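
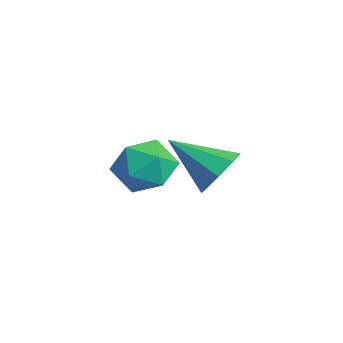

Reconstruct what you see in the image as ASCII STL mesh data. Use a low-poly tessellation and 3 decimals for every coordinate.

solid 
facet normal 0.601 0.591 -0.538
outer loop
vertex 3.803 0.023 0.736
vertex 3.404 -0.065 0.193
vertex 3.425 0.38 0.706
endloop
endfacet
facet normal 0.066 0.153 0.986
outer loop
vertex 3.803 0.023 0.736
vertex 3.425 0.38 0.706
vertex 2.536 -0.915 0.967
endloop
endfacet
facet normal 0.603 0.591 -0.537
outer loop
vertex 3.425 0.38 0.706
vertex 3.404 -0.065 0.193
vertex 3.035 0.477 0.375
endloop
endfacet
facet normal -0.493 0.484 0.723
outer loop
vertex 3.425 0.38 0.706
vertex 3.035 0.477 0.375
vertex 2.536 -0.915 0.967
endloop
endfacet
facet normal 0.602 0.590 -0.538
outer loop
vertex 3.035 0.477 0.375
vertex 3.404 -0.065 0.193
vertex 2.861 0.255 -0.063
endloop
endfacet
facet normal -0.905 0.393 0.161
outer loop
vertex 3.035 0.477 0.375
vertex 2.861 0.255 -0.063
vertex 2.536 -0.915 0.967
endloop
endfacet
facet normal 0.602 0.590 -0.539
outer loop
vertex 2.861 0.255 -0.063
vertex 3.404 -0.065 0.193
vertex 3.004 -0.154 -0.351
endloop
endfacet
facet normal -0.928 -0.066 -0.367
outer loop
vertex 2.861 0.255 -0.063
vertex 3.004 -0.154 -0.351
vertex 2.536 -0.915 0.967
endloop
endfacet
facet normal 0.601 0.590 -0.539
outer loop
vertex 3.004 -0.154 -0.351
vertex 3.404 -0.065 0.193
vertex 3.382 -0.511 -0.32
endloop
endfacet
facet normal -0.546 -0.627 -0.556
outer loop
vertex 3.004 -0.154 -0.351
vertex 3.382 -0.511 -0.32
vertex 2.536 -0.915 0.967
endloop
endfacet
facet normal 0.601 0.590 -0.539
outer loop
vertex 3.382 -0.511 -0.32
vertex 3.404 -0.065 0.193
vertex 3.772 -0.607 0.01
endloop
endfacet
facet normal 0.012 -0.956 -0.292
outer loop
vertex 3.382 -0.511 -0.32
vertex 3.772 -0.607 0.01
vertex 2.536 -0.915 0.967
endloop
endfacet
facet normal 0.602 0.590 -0.537
outer loop
vertex 3.772 -0.607 0.01
vertex 3.404 -0.065 0.193
vertex 3.946 -0.386 0.448
endloop
endfacet
facet normal 0.423 -0.865 0.268
outer loop
vertex 3.772 -0.607 0.01
vertex 3.946 -0.386 0.448
vertex 2.536 -0.915 0.967
endloop
endfacet
facet normal 0.602 0.590 -0.538
outer loop
vertex 3.946 -0.386 0.448
vertex 3.404 -0.065 0.193
vertex 3.803 0.023 0.736
endloop
endfacet
facet normal 0.446 -0.406 0.798
outer loop
vertex 3.946 -0.386 0.448
vertex 3.803 0.023 0.736
vertex 2.536 -0.915 0.967
endloop
endfacet
facet normal -0.569 -0.686 0.453
outer loop
vertex 0.29 -0.95 -0.369
vertex 0.74 -1.554 -0.718
vertex 0.96 -1.248 0.021
endloop
endfacet
facet normal -0.531 -0.090 0.843
outer loop
vertex 0.29 -0.95 -0.369
vertex 0.96 -1.248 0.021
vertex 0.812 -0.43 0.015
endloop
endfacet
facet normal -0.775 0.450 0.445
outer loop
vertex 0.29 -0.95 -0.369
vertex 0.812 -0.43 0.015
vertex 0.5 -0.232 -0.729
endloop
endfacet
facet normal -0.964 0.186 -0.190
outer loop
vertex 0.29 -0.95 -0.369
vertex 0.5 -0.232 -0.729
vertex 0.455 -0.927 -1.182
endloop
endfacet
facet normal -0.836 -0.517 -0.184
outer loop
vertex 0.29 -0.95 -0.369
vertex 0.455 -0.927 -1.182
vertex 0.74 -1.554 -0.718
endloop
endfacet
facet normal 0.157 0.036 0.987
outer loop
vertex 0.812 -0.43 0.015
vertex 0.96 -1.248 0.021
vertex 1.585 -0.713 -0.098
endloop
endfacet
facet normal 0.095 -0.929 0.357
outer loop
vertex 0.96 -1.248 0.021
vertex 0.74 -1.554 -0.718
vertex 1.54 -1.408 -0.551
endloop
endfacet
facet normal -0.338 -0.654 -0.676
outer loop
vertex 0.74 -1.554 -0.718
vertex 0.455 -0.927 -1.182
vertex 1.228 -1.21 -1.295
endloop
endfacet
facet normal -0.544 0.483 -0.686
outer loop
vertex 0.455 -0.927 -1.182
vertex 0.5 -0.232 -0.729
vertex 1.08 -0.392 -1.301
endloop
endfacet
facet normal -0.237 0.909 0.342
outer loop
vertex 0.5 -0.232 -0.729
vertex 0.812 -0.43 0.015
vertex 1.3 -0.086 -0.562
endloop
endfacet
facet normal 0.964 -0.186 0.190
outer loop
vertex 1.75 -0.69 -0.911
vertex 1.585 -0.713 -0.098
vertex 1.54 -1.408 -0.551
endloop
endfacet
facet normal 0.775 -0.450 -0.445
outer loop
vertex 1.75 -0.69 -0.911
vertex 1.54 -1.408 -0.551
vertex 1.228 -1.21 -1.295
endloop
endfacet
facet normal 0.531 0.090 -0.843
outer loop
vertex 1.75 -0.69 -0.911
vertex 1.228 -1.21 -1.295
vertex 1.08 -0.392 -1.301
endloop
endfacet
facet normal 0.569 0.686 -0.453
outer loop
vertex 1.75 -0.69 -0.911
vertex 1.08 -0.392 -1.301
vertex 1.3 -0.086 -0.562
endloop
endfacet
facet normal 0.836 0.517 0.184
outer loop
vertex 1.75 -0.69 -0.911
vertex 1.3 -0.086 -0.562
vertex 1.585 -0.713 -0.098
endloop
endfacet
facet normal 0.544 -0.483 0.686
outer loop
vertex 1.54 -1.408 -0.551
vertex 1.585 -0.713 -0.098
vertex 0.96 -1.248 0.021
endloop
endfacet
facet normal 0.237 -0.909 -0.342
outer loop
vertex 1.228 -1.21 -1.295
vertex 1.54 -1.408 -0.551
vertex 0.74 -1.554 -0.718
endloop
endfacet
facet normal -0.157 -0.036 -0.987
outer loop
vertex 1.08 -0.392 -1.301
vertex 1.228 -1.21 -1.295
vertex 0.455 -0.927 -1.182
endloop
endfacet
facet normal -0.095 0.929 -0.357
outer loop
vertex 1.3 -0.086 -0.562
vertex 1.08 -0.392 -1.301
vertex 0.5 -0.232 -0.729
endloop
endfacet
facet normal 0.338 0.654 0.676
outer loop
vertex 1.585 -0.713 -0.098
vertex 1.3 -0.086 -0.562
vertex 0.812 -0.43 0.015
endloop
endfacet

endsolid


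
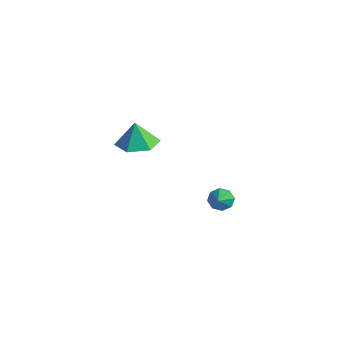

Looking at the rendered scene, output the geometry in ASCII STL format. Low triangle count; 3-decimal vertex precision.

solid 
facet normal 0.081 0.043 -0.996
outer loop
vertex -1.531 -1.966 0.897
vertex -2.067 -1.052 0.893
vertex -1.011 -1.046 0.979
endloop
endfacet
facet normal 0.662 -0.429 0.615
outer loop
vertex -1.531 -1.966 0.897
vertex -1.011 -1.046 0.979
vertex -2.173 -1.108 2.187
endloop
endfacet
facet normal 0.081 0.043 -0.996
outer loop
vertex -1.011 -1.046 0.979
vertex -2.067 -1.052 0.893
vertex -1.547 -0.132 0.975
endloop
endfacet
facet normal 0.655 0.387 0.650
outer loop
vertex -1.011 -1.046 0.979
vertex -1.547 -0.132 0.975
vertex -2.173 -1.108 2.187
endloop
endfacet
facet normal 0.081 0.043 -0.996
outer loop
vertex -1.547 -0.132 0.975
vertex -2.067 -1.052 0.893
vertex -2.604 -0.138 0.889
endloop
endfacet
facet normal -0.054 0.791 0.609
outer loop
vertex -1.547 -0.132 0.975
vertex -2.604 -0.138 0.889
vertex -2.173 -1.108 2.187
endloop
endfacet
facet normal 0.082 0.044 -0.996
outer loop
vertex -2.604 -0.138 0.889
vertex -2.067 -1.052 0.893
vertex -3.124 -1.058 0.806
endloop
endfacet
facet normal -0.756 0.379 0.534
outer loop
vertex -2.604 -0.138 0.889
vertex -3.124 -1.058 0.806
vertex -2.173 -1.108 2.187
endloop
endfacet
facet normal 0.082 0.043 -0.996
outer loop
vertex -3.124 -1.058 0.806
vertex -2.067 -1.052 0.893
vertex -2.587 -1.972 0.811
endloop
endfacet
facet normal -0.748 -0.437 0.499
outer loop
vertex -3.124 -1.058 0.806
vertex -2.587 -1.972 0.811
vertex -2.173 -1.108 2.187
endloop
endfacet
facet normal 0.081 0.043 -0.996
outer loop
vertex -2.587 -1.972 0.811
vertex -2.067 -1.052 0.893
vertex -1.531 -1.966 0.897
endloop
endfacet
facet normal -0.039 -0.841 0.540
outer loop
vertex -2.587 -1.972 0.811
vertex -1.531 -1.966 0.897
vertex -2.173 -1.108 2.187
endloop
endfacet
facet normal -0.636 0.530 -0.561
outer loop
vertex 3.498 0.251 -0.654
vertex 3.028 0.003 -0.355
vertex 3.374 0.5 -0.278
endloop
endfacet
facet normal 0.867 0.496 -0.042
outer loop
vertex 3.498 0.251 -0.654
vertex 3.374 0.5 -0.278
vertex 4.332 -1.083 0.795
endloop
endfacet
facet normal -0.637 0.530 -0.560
outer loop
vertex 3.374 0.5 -0.278
vertex 3.028 0.003 -0.355
vertex 3.048 0.457 0.052
endloop
endfacet
facet normal 0.481 0.672 0.563
outer loop
vertex 3.374 0.5 -0.278
vertex 3.048 0.457 0.052
vertex 4.332 -1.083 0.795
endloop
endfacet
facet normal -0.636 0.531 -0.561
outer loop
vertex 3.048 0.457 0.052
vertex 3.028 0.003 -0.355
vertex 2.709 0.149 0.145
endloop
endfacet
facet normal -0.086 0.374 0.924
outer loop
vertex 3.048 0.457 0.052
vertex 2.709 0.149 0.145
vertex 4.332 -1.083 0.795
endloop
endfacet
facet normal -0.636 0.530 -0.561
outer loop
vertex 2.709 0.149 0.145
vertex 3.028 0.003 -0.355
vertex 2.558 -0.244 -0.055
endloop
endfacet
facet normal -0.506 -0.229 0.831
outer loop
vertex 2.709 0.149 0.145
vertex 2.558 -0.244 -0.055
vertex 4.332 -1.083 0.795
endloop
endfacet
facet normal -0.636 0.531 -0.560
outer loop
vertex 2.558 -0.244 -0.055
vertex 3.028 0.003 -0.355
vertex 2.681 -0.493 -0.431
endloop
endfacet
facet normal -0.530 -0.776 0.341
outer loop
vertex 2.558 -0.244 -0.055
vertex 2.681 -0.493 -0.431
vertex 4.332 -1.083 0.795
endloop
endfacet
facet normal -0.635 0.530 -0.562
outer loop
vertex 2.681 -0.493 -0.431
vertex 3.028 0.003 -0.355
vertex 3.008 -0.451 -0.761
endloop
endfacet
facet normal -0.144 -0.954 -0.264
outer loop
vertex 2.681 -0.493 -0.431
vertex 3.008 -0.451 -0.761
vertex 4.332 -1.083 0.795
endloop
endfacet
facet normal -0.638 0.529 -0.560
outer loop
vertex 3.008 -0.451 -0.761
vertex 3.028 0.003 -0.355
vertex 3.346 -0.142 -0.854
endloop
endfacet
facet normal 0.425 -0.653 -0.627
outer loop
vertex 3.008 -0.451 -0.761
vertex 3.346 -0.142 -0.854
vertex 4.332 -1.083 0.795
endloop
endfacet
facet normal -0.636 0.531 -0.560
outer loop
vertex 3.346 -0.142 -0.854
vertex 3.028 0.003 -0.355
vertex 3.498 0.251 -0.654
endloop
endfacet
facet normal 0.843 -0.054 -0.535
outer loop
vertex 3.346 -0.142 -0.854
vertex 3.498 0.251 -0.654
vertex 4.332 -1.083 0.795
endloop
endfacet

endsolid


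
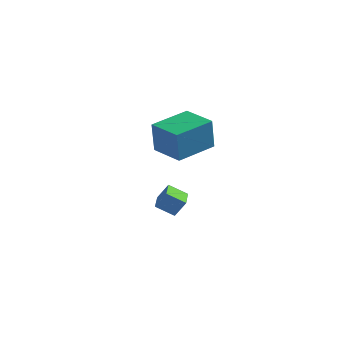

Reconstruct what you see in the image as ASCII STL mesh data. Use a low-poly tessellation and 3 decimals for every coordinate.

solid 
facet normal -0.959 0.246 0.137
outer loop
vertex 1.285 -3.68 2.854
vertex 1.864 -1.666 3.289
vertex 1.146 -3.271 1.147
endloop
endfacet
facet normal -0.270 -0.941 -0.203
outer loop
vertex 2.796 -3.694 0.911
vertex 1.285 -3.68 2.854
vertex 1.146 -3.271 1.147
endloop
endfacet
facet normal -0.960 0.246 0.138
outer loop
vertex 1.146 -3.271 1.147
vertex 1.864 -1.666 3.289
vertex 1.724 -1.257 1.583
endloop
endfacet
facet normal -0.079 0.233 -0.969
outer loop
vertex 1.724 -1.257 1.583
vertex 2.796 -3.694 0.911
vertex 1.146 -3.271 1.147
endloop
endfacet
facet normal 0.079 -0.232 0.969
outer loop
vertex 1.285 -3.68 2.854
vertex 3.514 -2.089 3.053
vertex 1.864 -1.666 3.289
endloop
endfacet
facet normal -0.270 -0.941 -0.203
outer loop
vertex 2.936 -4.103 2.617
vertex 1.285 -3.68 2.854
vertex 2.796 -3.694 0.911
endloop
endfacet
facet normal 0.080 -0.233 0.969
outer loop
vertex 2.936 -4.103 2.617
vertex 3.514 -2.089 3.053
vertex 1.285 -3.68 2.854
endloop
endfacet
facet normal 0.270 0.941 0.203
outer loop
vertex 1.864 -1.666 3.289
vertex 3.514 -2.089 3.053
vertex 1.724 -1.257 1.583
endloop
endfacet
facet normal -0.080 0.232 -0.969
outer loop
vertex 3.375 -1.68 1.346
vertex 2.796 -3.694 0.911
vertex 1.724 -1.257 1.583
endloop
endfacet
facet normal 0.270 0.941 0.203
outer loop
vertex 1.724 -1.257 1.583
vertex 3.514 -2.089 3.053
vertex 3.375 -1.68 1.346
endloop
endfacet
facet normal 0.959 -0.246 -0.138
outer loop
vertex 3.375 -1.68 1.346
vertex 2.936 -4.103 2.617
vertex 2.796 -3.694 0.911
endloop
endfacet
facet normal 0.960 -0.246 -0.137
outer loop
vertex 3.514 -2.089 3.053
vertex 2.936 -4.103 2.617
vertex 3.375 -1.68 1.346
endloop
endfacet
facet normal -0.504 0.863 0.036
outer loop
vertex -1.825 1.257 -3.942
vertex -1.33 1.51 -3.063
vertex -1.011 1.758 -4.544
endloop
endfacet
facet normal -0.476 -0.243 -0.845
outer loop
vertex -0.27 0.49 -4.597
vertex -1.825 1.257 -3.942
vertex -1.011 1.758 -4.544
endloop
endfacet
facet normal -0.504 0.863 0.036
outer loop
vertex -1.011 1.758 -4.544
vertex -1.33 1.51 -3.063
vertex -0.516 2.011 -3.665
endloop
endfacet
facet normal 0.720 0.443 -0.533
outer loop
vertex -0.516 2.011 -3.665
vertex -0.27 0.49 -4.597
vertex -1.011 1.758 -4.544
endloop
endfacet
facet normal -0.720 -0.443 0.533
outer loop
vertex -1.825 1.257 -3.942
vertex -0.589 0.242 -3.116
vertex -1.33 1.51 -3.063
endloop
endfacet
facet normal -0.476 -0.243 -0.845
outer loop
vertex -1.084 -0.011 -3.995
vertex -1.825 1.257 -3.942
vertex -0.27 0.49 -4.597
endloop
endfacet
facet normal -0.720 -0.443 0.533
outer loop
vertex -1.084 -0.011 -3.995
vertex -0.589 0.242 -3.116
vertex -1.825 1.257 -3.942
endloop
endfacet
facet normal 0.476 0.243 0.845
outer loop
vertex -1.33 1.51 -3.063
vertex -0.589 0.242 -3.116
vertex -0.516 2.011 -3.665
endloop
endfacet
facet normal 0.720 0.443 -0.533
outer loop
vertex 0.225 0.743 -3.718
vertex -0.27 0.49 -4.597
vertex -0.516 2.011 -3.665
endloop
endfacet
facet normal 0.476 0.243 0.845
outer loop
vertex -0.516 2.011 -3.665
vertex -0.589 0.242 -3.116
vertex 0.225 0.743 -3.718
endloop
endfacet
facet normal 0.504 -0.863 -0.036
outer loop
vertex 0.225 0.743 -3.718
vertex -1.084 -0.011 -3.995
vertex -0.27 0.49 -4.597
endloop
endfacet
facet normal 0.504 -0.863 -0.036
outer loop
vertex -0.589 0.242 -3.116
vertex -1.084 -0.011 -3.995
vertex 0.225 0.743 -3.718
endloop
endfacet

endsolid


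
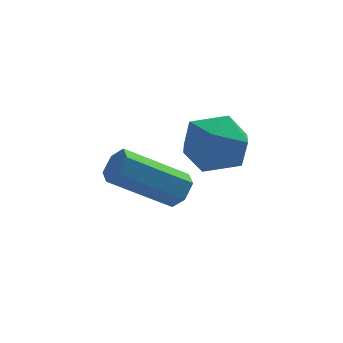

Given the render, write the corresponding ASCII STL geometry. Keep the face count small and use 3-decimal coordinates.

solid 
facet normal -0.966 0.209 0.149
outer loop
vertex 0.901 0.813 2.518
vertex 0.76 -0.058 2.829
vertex 0.999 0.62 3.428
endloop
endfacet
facet normal -0.564 0.793 0.229
outer loop
vertex 0.901 0.813 2.518
vertex 0.999 0.62 3.428
vertex 1.614 1.181 3.0
endloop
endfacet
facet normal -0.208 0.901 -0.380
outer loop
vertex 0.901 0.813 2.518
vertex 1.614 1.181 3.0
vertex 1.754 0.849 2.136
endloop
endfacet
facet normal -0.391 0.384 -0.837
outer loop
vertex 0.901 0.813 2.518
vertex 1.754 0.849 2.136
vertex 1.227 0.084 2.031
endloop
endfacet
facet normal -0.859 -0.043 -0.510
outer loop
vertex 0.901 0.813 2.518
vertex 1.227 0.084 2.031
vertex 0.76 -0.058 2.829
endloop
endfacet
facet normal -0.086 0.662 0.744
outer loop
vertex 1.614 1.181 3.0
vertex 0.999 0.62 3.428
vertex 1.913 0.536 3.609
endloop
endfacet
facet normal -0.738 -0.282 0.613
outer loop
vertex 0.999 0.62 3.428
vertex 0.76 -0.058 2.829
vertex 1.386 -0.229 3.504
endloop
endfacet
facet normal -0.565 -0.690 -0.453
outer loop
vertex 0.76 -0.058 2.829
vertex 1.227 0.084 2.031
vertex 1.526 -0.561 2.64
endloop
endfacet
facet normal 0.194 0.001 -0.981
outer loop
vertex 1.227 0.084 2.031
vertex 1.754 0.849 2.136
vertex 2.141 0.0 2.212
endloop
endfacet
facet normal 0.490 0.837 -0.242
outer loop
vertex 1.754 0.849 2.136
vertex 1.614 1.181 3.0
vertex 2.38 0.678 2.811
endloop
endfacet
facet normal 0.391 -0.384 0.837
outer loop
vertex 2.239 -0.193 3.122
vertex 1.913 0.536 3.609
vertex 1.386 -0.229 3.504
endloop
endfacet
facet normal 0.208 -0.901 0.380
outer loop
vertex 2.239 -0.193 3.122
vertex 1.386 -0.229 3.504
vertex 1.526 -0.561 2.64
endloop
endfacet
facet normal 0.564 -0.793 -0.229
outer loop
vertex 2.239 -0.193 3.122
vertex 1.526 -0.561 2.64
vertex 2.141 0.0 2.212
endloop
endfacet
facet normal 0.966 -0.209 -0.149
outer loop
vertex 2.239 -0.193 3.122
vertex 2.141 0.0 2.212
vertex 2.38 0.678 2.811
endloop
endfacet
facet normal 0.859 0.043 0.510
outer loop
vertex 2.239 -0.193 3.122
vertex 2.38 0.678 2.811
vertex 1.913 0.536 3.609
endloop
endfacet
facet normal -0.194 -0.001 0.981
outer loop
vertex 1.386 -0.229 3.504
vertex 1.913 0.536 3.609
vertex 0.999 0.62 3.428
endloop
endfacet
facet normal -0.490 -0.837 0.242
outer loop
vertex 1.526 -0.561 2.64
vertex 1.386 -0.229 3.504
vertex 0.76 -0.058 2.829
endloop
endfacet
facet normal 0.086 -0.662 -0.744
outer loop
vertex 2.141 0.0 2.212
vertex 1.526 -0.561 2.64
vertex 1.227 0.084 2.031
endloop
endfacet
facet normal 0.738 0.282 -0.613
outer loop
vertex 2.38 0.678 2.811
vertex 2.141 0.0 2.212
vertex 1.754 0.849 2.136
endloop
endfacet
facet normal 0.565 0.690 0.453
outer loop
vertex 1.913 0.536 3.609
vertex 2.38 0.678 2.811
vertex 1.614 1.181 3.0
endloop
endfacet
facet normal 0.826 0.009 -0.564
outer loop
vertex 1.247 2.367 0.385
vertex 0.999 2.059 0.017
vertex 0.969 2.597 -0.018
endloop
endfacet
facet normal 0.233 0.905 0.356
outer loop
vertex 1.247 2.367 0.385
vertex 0.969 2.597 -0.018
vertex -0.371 2.349 1.491
endloop
endfacet
facet normal 0.234 0.905 0.356
outer loop
vertex -0.371 2.349 1.491
vertex 0.969 2.597 -0.018
vertex -0.648 2.579 1.089
endloop
endfacet
facet normal -0.826 -0.009 0.564
outer loop
vertex -0.371 2.349 1.491
vertex -0.648 2.579 1.089
vertex -0.619 2.041 1.123
endloop
endfacet
facet normal 0.826 0.009 -0.564
outer loop
vertex 0.969 2.597 -0.018
vertex 0.999 2.059 0.017
vertex 0.722 2.289 -0.385
endloop
endfacet
facet normal -0.329 0.821 -0.467
outer loop
vertex 0.969 2.597 -0.018
vertex 0.722 2.289 -0.385
vertex -0.648 2.579 1.089
endloop
endfacet
facet normal -0.328 0.821 -0.466
outer loop
vertex -0.648 2.579 1.089
vertex 0.722 2.289 -0.385
vertex -0.896 2.271 0.721
endloop
endfacet
facet normal -0.826 -0.009 0.564
outer loop
vertex -0.648 2.579 1.089
vertex -0.896 2.271 0.721
vertex -0.619 2.041 1.123
endloop
endfacet
facet normal 0.826 0.009 -0.564
outer loop
vertex 0.722 2.289 -0.385
vertex 0.999 2.059 0.017
vertex 0.751 1.751 -0.351
endloop
endfacet
facet normal -0.562 -0.082 -0.823
outer loop
vertex 0.722 2.289 -0.385
vertex 0.751 1.751 -0.351
vertex -0.896 2.271 0.721
endloop
endfacet
facet normal -0.562 -0.082 -0.823
outer loop
vertex -0.896 2.271 0.721
vertex 0.751 1.751 -0.351
vertex -0.867 1.733 0.755
endloop
endfacet
facet normal -0.826 -0.009 0.564
outer loop
vertex -0.896 2.271 0.721
vertex -0.867 1.733 0.755
vertex -0.619 2.041 1.123
endloop
endfacet
facet normal 0.826 0.009 -0.564
outer loop
vertex 0.751 1.751 -0.351
vertex 0.999 2.059 0.017
vertex 1.028 1.521 0.051
endloop
endfacet
facet normal -0.234 -0.905 -0.357
outer loop
vertex 0.751 1.751 -0.351
vertex 1.028 1.521 0.051
vertex -0.867 1.733 0.755
endloop
endfacet
facet normal -0.233 -0.905 -0.356
outer loop
vertex -0.867 1.733 0.755
vertex 1.028 1.521 0.051
vertex -0.589 1.503 1.158
endloop
endfacet
facet normal -0.826 -0.009 0.564
outer loop
vertex -0.867 1.733 0.755
vertex -0.589 1.503 1.158
vertex -0.619 2.041 1.123
endloop
endfacet
facet normal 0.826 0.009 -0.564
outer loop
vertex 1.028 1.521 0.051
vertex 0.999 2.059 0.017
vertex 1.276 1.829 0.419
endloop
endfacet
facet normal 0.328 -0.821 0.466
outer loop
vertex 1.028 1.521 0.051
vertex 1.276 1.829 0.419
vertex -0.589 1.503 1.158
endloop
endfacet
facet normal 0.329 -0.821 0.467
outer loop
vertex -0.589 1.503 1.158
vertex 1.276 1.829 0.419
vertex -0.342 1.811 1.525
endloop
endfacet
facet normal -0.826 -0.009 0.564
outer loop
vertex -0.589 1.503 1.158
vertex -0.342 1.811 1.525
vertex -0.619 2.041 1.123
endloop
endfacet
facet normal 0.826 0.009 -0.564
outer loop
vertex 1.276 1.829 0.419
vertex 0.999 2.059 0.017
vertex 1.247 2.367 0.385
endloop
endfacet
facet normal 0.562 0.082 0.823
outer loop
vertex 1.276 1.829 0.419
vertex 1.247 2.367 0.385
vertex -0.342 1.811 1.525
endloop
endfacet
facet normal 0.562 0.082 0.823
outer loop
vertex -0.342 1.811 1.525
vertex 1.247 2.367 0.385
vertex -0.371 2.349 1.491
endloop
endfacet
facet normal -0.826 -0.009 0.564
outer loop
vertex -0.342 1.811 1.525
vertex -0.371 2.349 1.491
vertex -0.619 2.041 1.123
endloop
endfacet

endsolid


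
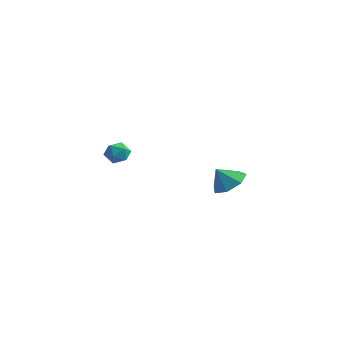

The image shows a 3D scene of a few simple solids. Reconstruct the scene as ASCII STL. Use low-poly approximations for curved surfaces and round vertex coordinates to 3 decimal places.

solid 
facet normal 0.357 0.463 -0.811
outer loop
vertex 4.112 3.445 2.105
vertex 3.651 4.144 2.301
vertex 4.452 3.946 2.541
endloop
endfacet
facet normal 0.429 -0.741 0.517
outer loop
vertex 4.112 3.445 2.105
vertex 4.452 3.946 2.541
vertex 3.289 3.676 3.119
endloop
endfacet
facet normal 0.357 0.463 -0.811
outer loop
vertex 4.452 3.946 2.541
vertex 3.651 4.144 2.301
vertex 4.189 4.596 2.796
endloop
endfacet
facet normal 0.468 -0.152 0.871
outer loop
vertex 4.452 3.946 2.541
vertex 4.189 4.596 2.796
vertex 3.289 3.676 3.119
endloop
endfacet
facet normal 0.358 0.463 -0.811
outer loop
vertex 4.189 4.596 2.796
vertex 3.651 4.144 2.301
vertex 3.52 4.906 2.678
endloop
endfacet
facet normal -0.009 0.339 0.941
outer loop
vertex 4.189 4.596 2.796
vertex 3.52 4.906 2.678
vertex 3.289 3.676 3.119
endloop
endfacet
facet normal 0.358 0.463 -0.811
outer loop
vertex 3.52 4.906 2.678
vertex 3.651 4.144 2.301
vertex 2.95 4.642 2.276
endloop
endfacet
facet normal -0.643 0.363 0.674
outer loop
vertex 3.52 4.906 2.678
vertex 2.95 4.642 2.276
vertex 3.289 3.676 3.119
endloop
endfacet
facet normal 0.358 0.463 -0.811
outer loop
vertex 2.95 4.642 2.276
vertex 3.651 4.144 2.301
vertex 2.907 4.003 1.892
endloop
endfacet
facet normal -0.957 -0.099 0.272
outer loop
vertex 2.95 4.642 2.276
vertex 2.907 4.003 1.892
vertex 3.289 3.676 3.119
endloop
endfacet
facet normal 0.358 0.464 -0.811
outer loop
vertex 2.907 4.003 1.892
vertex 3.651 4.144 2.301
vertex 3.424 3.471 1.816
endloop
endfacet
facet normal -0.714 -0.699 0.036
outer loop
vertex 2.907 4.003 1.892
vertex 3.424 3.471 1.816
vertex 3.289 3.676 3.119
endloop
endfacet
facet normal 0.358 0.463 -0.811
outer loop
vertex 3.424 3.471 1.816
vertex 3.651 4.144 2.301
vertex 4.112 3.445 2.105
endloop
endfacet
facet normal -0.098 -0.985 0.145
outer loop
vertex 3.424 3.471 1.816
vertex 4.112 3.445 2.105
vertex 3.289 3.676 3.119
endloop
endfacet
facet normal -0.670 -0.552 0.496
outer loop
vertex -2.729 3.456 2.957
vertex -2.524 2.924 2.642
vertex -2.247 3.095 3.206
endloop
endfacet
facet normal -0.456 0.005 0.890
outer loop
vertex -2.729 3.456 2.957
vertex -2.247 3.095 3.206
vertex -2.208 3.745 3.222
endloop
endfacet
facet normal -0.601 0.601 0.526
outer loop
vertex -2.729 3.456 2.957
vertex -2.208 3.745 3.222
vertex -2.462 3.976 2.668
endloop
endfacet
facet normal -0.906 0.414 -0.092
outer loop
vertex -2.729 3.456 2.957
vertex -2.462 3.976 2.668
vertex -2.658 3.468 2.309
endloop
endfacet
facet normal -0.948 -0.300 -0.109
outer loop
vertex -2.729 3.456 2.957
vertex -2.658 3.468 2.309
vertex -2.524 2.924 2.642
endloop
endfacet
facet normal 0.252 -0.039 0.967
outer loop
vertex -2.208 3.745 3.222
vertex -2.247 3.095 3.206
vertex -1.682 3.392 3.071
endloop
endfacet
facet normal -0.094 -0.939 0.331
outer loop
vertex -2.247 3.095 3.206
vertex -2.524 2.924 2.642
vertex -1.878 2.884 2.712
endloop
endfacet
facet normal -0.543 -0.532 -0.650
outer loop
vertex -2.524 2.924 2.642
vertex -2.658 3.468 2.309
vertex -2.132 3.115 2.158
endloop
endfacet
facet normal -0.476 0.623 -0.621
outer loop
vertex -2.658 3.468 2.309
vertex -2.462 3.976 2.668
vertex -2.093 3.765 2.174
endloop
endfacet
facet normal 0.016 0.925 0.378
outer loop
vertex -2.462 3.976 2.668
vertex -2.208 3.745 3.222
vertex -1.816 3.936 2.738
endloop
endfacet
facet normal 0.906 -0.414 0.092
outer loop
vertex -1.611 3.404 2.423
vertex -1.682 3.392 3.071
vertex -1.878 2.884 2.712
endloop
endfacet
facet normal 0.601 -0.601 -0.526
outer loop
vertex -1.611 3.404 2.423
vertex -1.878 2.884 2.712
vertex -2.132 3.115 2.158
endloop
endfacet
facet normal 0.456 -0.005 -0.890
outer loop
vertex -1.611 3.404 2.423
vertex -2.132 3.115 2.158
vertex -2.093 3.765 2.174
endloop
endfacet
facet normal 0.670 0.552 -0.496
outer loop
vertex -1.611 3.404 2.423
vertex -2.093 3.765 2.174
vertex -1.816 3.936 2.738
endloop
endfacet
facet normal 0.948 0.300 0.109
outer loop
vertex -1.611 3.404 2.423
vertex -1.816 3.936 2.738
vertex -1.682 3.392 3.071
endloop
endfacet
facet normal 0.476 -0.623 0.621
outer loop
vertex -1.878 2.884 2.712
vertex -1.682 3.392 3.071
vertex -2.247 3.095 3.206
endloop
endfacet
facet normal -0.016 -0.925 -0.378
outer loop
vertex -2.132 3.115 2.158
vertex -1.878 2.884 2.712
vertex -2.524 2.924 2.642
endloop
endfacet
facet normal -0.252 0.039 -0.967
outer loop
vertex -2.093 3.765 2.174
vertex -2.132 3.115 2.158
vertex -2.658 3.468 2.309
endloop
endfacet
facet normal 0.094 0.939 -0.331
outer loop
vertex -1.816 3.936 2.738
vertex -2.093 3.765 2.174
vertex -2.462 3.976 2.668
endloop
endfacet
facet normal 0.543 0.532 0.650
outer loop
vertex -1.682 3.392 3.071
vertex -1.816 3.936 2.738
vertex -2.208 3.745 3.222
endloop
endfacet

endsolid


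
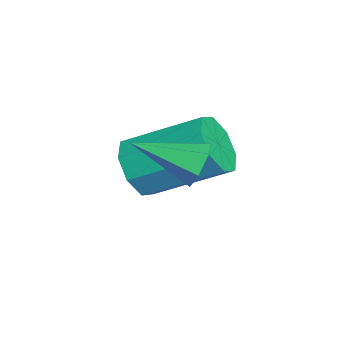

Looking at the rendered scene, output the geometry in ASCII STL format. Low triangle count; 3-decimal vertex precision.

solid 
facet normal -0.121 -0.875 -0.469
outer loop
vertex 1.448 -1.719 -4.154
vertex 0.757 -1.858 -3.716
vertex 0.928 -1.493 -4.441
endloop
endfacet
facet normal 0.562 0.329 -0.759
outer loop
vertex 1.448 -1.719 -4.154
vertex 0.928 -1.493 -4.441
vertex 1.695 0.057 -3.202
endloop
endfacet
facet normal 0.563 0.328 -0.759
outer loop
vertex 1.695 0.057 -3.202
vertex 0.928 -1.493 -4.441
vertex 1.175 0.283 -3.49
endloop
endfacet
facet normal 0.121 0.875 0.469
outer loop
vertex 1.695 0.057 -3.202
vertex 1.175 0.283 -3.49
vertex 1.003 -0.082 -2.764
endloop
endfacet
facet normal -0.121 -0.875 -0.469
outer loop
vertex 0.928 -1.493 -4.441
vertex 0.757 -1.858 -3.716
vertex 0.308 -1.481 -4.304
endloop
endfacet
facet normal -0.180 0.484 -0.857
outer loop
vertex 0.928 -1.493 -4.441
vertex 0.308 -1.481 -4.304
vertex 1.175 0.283 -3.49
endloop
endfacet
facet normal -0.181 0.484 -0.856
outer loop
vertex 1.175 0.283 -3.49
vertex 0.308 -1.481 -4.304
vertex 0.555 0.295 -3.352
endloop
endfacet
facet normal 0.121 0.875 0.469
outer loop
vertex 1.175 0.283 -3.49
vertex 0.555 0.295 -3.352
vertex 1.003 -0.082 -2.764
endloop
endfacet
facet normal -0.122 -0.875 -0.468
outer loop
vertex 0.308 -1.481 -4.304
vertex 0.757 -1.858 -3.716
vertex -0.049 -1.689 -3.822
endloop
endfacet
facet normal -0.818 0.356 -0.452
outer loop
vertex 0.308 -1.481 -4.304
vertex -0.049 -1.689 -3.822
vertex 0.555 0.295 -3.352
endloop
endfacet
facet normal -0.818 0.356 -0.452
outer loop
vertex 0.555 0.295 -3.352
vertex -0.049 -1.689 -3.822
vertex 0.198 0.087 -2.87
endloop
endfacet
facet normal 0.122 0.875 0.468
outer loop
vertex 0.555 0.295 -3.352
vertex 0.198 0.087 -2.87
vertex 1.003 -0.082 -2.764
endloop
endfacet
facet normal -0.122 -0.874 -0.470
outer loop
vertex -0.049 -1.689 -3.822
vertex 0.757 -1.858 -3.716
vertex 0.065 -1.997 -3.278
endloop
endfacet
facet normal -0.976 0.020 0.216
outer loop
vertex -0.049 -1.689 -3.822
vertex 0.065 -1.997 -3.278
vertex 0.198 0.087 -2.87
endloop
endfacet
facet normal -0.976 0.020 0.216
outer loop
vertex 0.198 0.087 -2.87
vertex 0.065 -1.997 -3.278
vertex 0.312 -0.221 -2.326
endloop
endfacet
facet normal 0.122 0.874 0.470
outer loop
vertex 0.198 0.087 -2.87
vertex 0.312 -0.221 -2.326
vertex 1.003 -0.082 -2.764
endloop
endfacet
facet normal -0.121 -0.875 -0.469
outer loop
vertex 0.065 -1.997 -3.278
vertex 0.757 -1.858 -3.716
vertex 0.585 -2.223 -2.99
endloop
endfacet
facet normal -0.563 -0.328 0.759
outer loop
vertex 0.065 -1.997 -3.278
vertex 0.585 -2.223 -2.99
vertex 0.312 -0.221 -2.326
endloop
endfacet
facet normal -0.562 -0.328 0.759
outer loop
vertex 0.312 -0.221 -2.326
vertex 0.585 -2.223 -2.99
vertex 0.832 -0.447 -2.039
endloop
endfacet
facet normal 0.121 0.875 0.469
outer loop
vertex 0.312 -0.221 -2.326
vertex 0.832 -0.447 -2.039
vertex 1.003 -0.082 -2.764
endloop
endfacet
facet normal -0.121 -0.875 -0.469
outer loop
vertex 0.585 -2.223 -2.99
vertex 0.757 -1.858 -3.716
vertex 1.205 -2.235 -3.128
endloop
endfacet
facet normal 0.181 -0.484 0.856
outer loop
vertex 0.585 -2.223 -2.99
vertex 1.205 -2.235 -3.128
vertex 0.832 -0.447 -2.039
endloop
endfacet
facet normal 0.180 -0.484 0.856
outer loop
vertex 0.832 -0.447 -2.039
vertex 1.205 -2.235 -3.128
vertex 1.452 -0.459 -2.176
endloop
endfacet
facet normal 0.121 0.875 0.469
outer loop
vertex 0.832 -0.447 -2.039
vertex 1.452 -0.459 -2.176
vertex 1.003 -0.082 -2.764
endloop
endfacet
facet normal -0.122 -0.875 -0.468
outer loop
vertex 1.205 -2.235 -3.128
vertex 0.757 -1.858 -3.716
vertex 1.562 -2.027 -3.61
endloop
endfacet
facet normal 0.818 -0.356 0.452
outer loop
vertex 1.205 -2.235 -3.128
vertex 1.562 -2.027 -3.61
vertex 1.452 -0.459 -2.176
endloop
endfacet
facet normal 0.818 -0.356 0.452
outer loop
vertex 1.452 -0.459 -2.176
vertex 1.562 -2.027 -3.61
vertex 1.809 -0.251 -2.658
endloop
endfacet
facet normal 0.122 0.875 0.468
outer loop
vertex 1.452 -0.459 -2.176
vertex 1.809 -0.251 -2.658
vertex 1.003 -0.082 -2.764
endloop
endfacet
facet normal -0.122 -0.874 -0.470
outer loop
vertex 1.562 -2.027 -3.61
vertex 0.757 -1.858 -3.716
vertex 1.448 -1.719 -4.154
endloop
endfacet
facet normal 0.976 -0.020 -0.216
outer loop
vertex 1.562 -2.027 -3.61
vertex 1.448 -1.719 -4.154
vertex 1.809 -0.251 -2.658
endloop
endfacet
facet normal 0.976 -0.020 -0.216
outer loop
vertex 1.809 -0.251 -2.658
vertex 1.448 -1.719 -4.154
vertex 1.695 0.057 -3.202
endloop
endfacet
facet normal 0.122 0.874 0.470
outer loop
vertex 1.809 -0.251 -2.658
vertex 1.695 0.057 -3.202
vertex 1.003 -0.082 -2.764
endloop
endfacet
facet normal 0.073 0.926 -0.370
outer loop
vertex 3.177 -0.254 -1.761
vertex 2.917 -0.433 -2.26
vertex 2.59 -0.229 -1.814
endloop
endfacet
facet normal -0.087 0.069 0.994
outer loop
vertex 3.177 -0.254 -1.761
vertex 2.59 -0.229 -1.814
vertex 2.803 -1.887 -1.68
endloop
endfacet
facet normal 0.074 0.926 -0.370
outer loop
vertex 2.59 -0.229 -1.814
vertex 2.917 -0.433 -2.26
vertex 2.33 -0.407 -2.312
endloop
endfacet
facet normal -0.873 -0.073 0.482
outer loop
vertex 2.59 -0.229 -1.814
vertex 2.33 -0.407 -2.312
vertex 2.803 -1.887 -1.68
endloop
endfacet
facet normal 0.074 0.927 -0.369
outer loop
vertex 2.33 -0.407 -2.312
vertex 2.917 -0.433 -2.26
vertex 2.657 -0.611 -2.759
endloop
endfacet
facet normal -0.811 -0.429 -0.398
outer loop
vertex 2.33 -0.407 -2.312
vertex 2.657 -0.611 -2.759
vertex 2.803 -1.887 -1.68
endloop
endfacet
facet normal 0.074 0.927 -0.369
outer loop
vertex 2.657 -0.611 -2.759
vertex 2.917 -0.433 -2.26
vertex 3.244 -0.637 -2.707
endloop
endfacet
facet normal 0.039 -0.643 -0.765
outer loop
vertex 2.657 -0.611 -2.759
vertex 3.244 -0.637 -2.707
vertex 2.803 -1.887 -1.68
endloop
endfacet
facet normal 0.072 0.926 -0.370
outer loop
vertex 3.244 -0.637 -2.707
vertex 2.917 -0.433 -2.26
vertex 3.504 -0.458 -2.208
endloop
endfacet
facet normal 0.829 -0.500 -0.252
outer loop
vertex 3.244 -0.637 -2.707
vertex 3.504 -0.458 -2.208
vertex 2.803 -1.887 -1.68
endloop
endfacet
facet normal 0.072 0.926 -0.370
outer loop
vertex 3.504 -0.458 -2.208
vertex 2.917 -0.433 -2.26
vertex 3.177 -0.254 -1.761
endloop
endfacet
facet normal 0.766 -0.144 0.626
outer loop
vertex 3.504 -0.458 -2.208
vertex 3.177 -0.254 -1.761
vertex 2.803 -1.887 -1.68
endloop
endfacet

endsolid


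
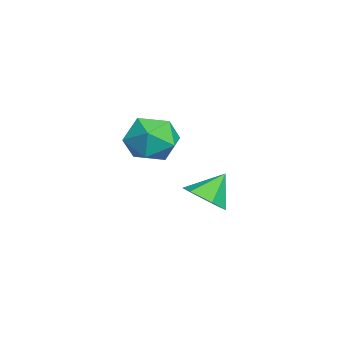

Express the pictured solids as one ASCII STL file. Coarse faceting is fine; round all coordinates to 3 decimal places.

solid 
facet normal 0.366 -0.544 -0.755
outer loop
vertex 0.826 3.874 -0.298
vertex 0.049 3.619 -0.491
vertex 0.362 4.316 -0.842
endloop
endfacet
facet normal 0.463 0.839 0.286
outer loop
vertex 0.826 3.874 -0.298
vertex 0.362 4.316 -0.842
vertex -0.409 4.301 0.451
endloop
endfacet
facet normal 0.366 -0.544 -0.755
outer loop
vertex 0.362 4.316 -0.842
vertex 0.049 3.619 -0.491
vertex -0.415 4.061 -1.035
endloop
endfacet
facet normal -0.274 0.950 -0.152
outer loop
vertex 0.362 4.316 -0.842
vertex -0.415 4.061 -1.035
vertex -0.409 4.301 0.451
endloop
endfacet
facet normal 0.366 -0.544 -0.755
outer loop
vertex -0.415 4.061 -1.035
vertex 0.049 3.619 -0.491
vertex -0.728 3.365 -0.685
endloop
endfacet
facet normal -0.921 0.385 -0.058
outer loop
vertex -0.415 4.061 -1.035
vertex -0.728 3.365 -0.685
vertex -0.409 4.301 0.451
endloop
endfacet
facet normal 0.366 -0.544 -0.755
outer loop
vertex -0.728 3.365 -0.685
vertex 0.049 3.619 -0.491
vertex -0.264 2.923 -0.141
endloop
endfacet
facet normal -0.832 -0.291 0.473
outer loop
vertex -0.728 3.365 -0.685
vertex -0.264 2.923 -0.141
vertex -0.409 4.301 0.451
endloop
endfacet
facet normal 0.367 -0.544 -0.754
outer loop
vertex -0.264 2.923 -0.141
vertex 0.049 3.619 -0.491
vertex 0.513 3.178 0.053
endloop
endfacet
facet normal -0.096 -0.401 0.911
outer loop
vertex -0.264 2.923 -0.141
vertex 0.513 3.178 0.053
vertex -0.409 4.301 0.451
endloop
endfacet
facet normal 0.366 -0.545 -0.754
outer loop
vertex 0.513 3.178 0.053
vertex 0.049 3.619 -0.491
vertex 0.826 3.874 -0.298
endloop
endfacet
facet normal 0.552 0.164 0.817
outer loop
vertex 0.513 3.178 0.053
vertex 0.826 3.874 -0.298
vertex -0.409 4.301 0.451
endloop
endfacet
facet normal 0.125 0.948 0.291
outer loop
vertex 2.552 2.884 3.26
vertex 2.937 2.574 4.104
vertex 3.516 2.735 3.332
endloop
endfacet
facet normal 0.169 0.892 -0.418
outer loop
vertex 2.552 2.884 3.26
vertex 3.516 2.735 3.332
vertex 3.036 2.45 2.53
endloop
endfacet
facet normal -0.442 0.611 -0.657
outer loop
vertex 2.552 2.884 3.26
vertex 3.036 2.45 2.53
vertex 2.161 2.112 2.805
endloop
endfacet
facet normal -0.865 0.493 -0.093
outer loop
vertex 2.552 2.884 3.26
vertex 2.161 2.112 2.805
vertex 2.1 2.188 3.778
endloop
endfacet
facet normal -0.515 0.701 0.493
outer loop
vertex 2.552 2.884 3.26
vertex 2.1 2.188 3.778
vertex 2.937 2.574 4.104
endloop
endfacet
facet normal 0.696 0.436 -0.571
outer loop
vertex 3.036 2.45 2.53
vertex 3.516 2.735 3.332
vertex 3.72 1.872 2.922
endloop
endfacet
facet normal 0.624 0.527 0.578
outer loop
vertex 3.516 2.735 3.332
vertex 2.937 2.574 4.104
vertex 3.659 1.948 3.895
endloop
endfacet
facet normal -0.410 0.127 0.903
outer loop
vertex 2.937 2.574 4.104
vertex 2.1 2.188 3.778
vertex 2.784 1.61 4.17
endloop
endfacet
facet normal -0.977 -0.210 -0.045
outer loop
vertex 2.1 2.188 3.778
vertex 2.161 2.112 2.805
vertex 2.304 1.325 3.368
endloop
endfacet
facet normal -0.293 -0.019 -0.956
outer loop
vertex 2.161 2.112 2.805
vertex 3.036 2.45 2.53
vertex 2.883 1.486 2.596
endloop
endfacet
facet normal 0.865 -0.493 0.093
outer loop
vertex 3.268 1.176 3.44
vertex 3.72 1.872 2.922
vertex 3.659 1.948 3.895
endloop
endfacet
facet normal 0.442 -0.611 0.657
outer loop
vertex 3.268 1.176 3.44
vertex 3.659 1.948 3.895
vertex 2.784 1.61 4.17
endloop
endfacet
facet normal -0.169 -0.892 0.418
outer loop
vertex 3.268 1.176 3.44
vertex 2.784 1.61 4.17
vertex 2.304 1.325 3.368
endloop
endfacet
facet normal -0.125 -0.948 -0.291
outer loop
vertex 3.268 1.176 3.44
vertex 2.304 1.325 3.368
vertex 2.883 1.486 2.596
endloop
endfacet
facet normal 0.515 -0.701 -0.493
outer loop
vertex 3.268 1.176 3.44
vertex 2.883 1.486 2.596
vertex 3.72 1.872 2.922
endloop
endfacet
facet normal 0.977 0.210 0.045
outer loop
vertex 3.659 1.948 3.895
vertex 3.72 1.872 2.922
vertex 3.516 2.735 3.332
endloop
endfacet
facet normal 0.293 0.019 0.956
outer loop
vertex 2.784 1.61 4.17
vertex 3.659 1.948 3.895
vertex 2.937 2.574 4.104
endloop
endfacet
facet normal -0.696 -0.436 0.571
outer loop
vertex 2.304 1.325 3.368
vertex 2.784 1.61 4.17
vertex 2.1 2.188 3.778
endloop
endfacet
facet normal -0.624 -0.527 -0.578
outer loop
vertex 2.883 1.486 2.596
vertex 2.304 1.325 3.368
vertex 2.161 2.112 2.805
endloop
endfacet
facet normal 0.410 -0.127 -0.903
outer loop
vertex 3.72 1.872 2.922
vertex 2.883 1.486 2.596
vertex 3.036 2.45 2.53
endloop
endfacet

endsolid


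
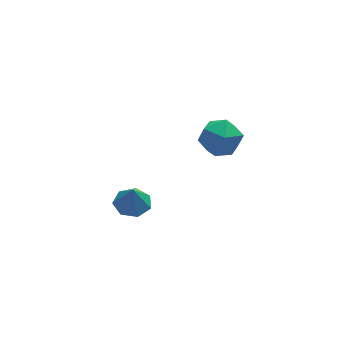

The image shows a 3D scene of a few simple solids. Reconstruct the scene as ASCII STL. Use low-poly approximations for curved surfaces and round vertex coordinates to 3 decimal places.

solid 
facet normal -0.222 0.565 0.794
outer loop
vertex 2.599 -1.277 4.269
vertex 2.033 -2.127 4.716
vertex 3.119 -2.006 4.933
endloop
endfacet
facet normal 0.406 0.757 0.512
outer loop
vertex 2.599 -1.277 4.269
vertex 3.119 -2.006 4.933
vertex 3.618 -1.645 4.004
endloop
endfacet
facet normal 0.296 0.940 -0.168
outer loop
vertex 2.599 -1.277 4.269
vertex 3.618 -1.645 4.004
vertex 2.839 -1.541 3.213
endloop
endfacet
facet normal -0.401 0.863 -0.307
outer loop
vertex 2.599 -1.277 4.269
vertex 2.839 -1.541 3.213
vertex 1.86 -1.839 3.653
endloop
endfacet
facet normal -0.720 0.631 0.288
outer loop
vertex 2.599 -1.277 4.269
vertex 1.86 -1.839 3.653
vertex 2.033 -2.127 4.716
endloop
endfacet
facet normal 0.834 0.185 0.520
outer loop
vertex 3.618 -1.645 4.004
vertex 3.119 -2.006 4.933
vertex 3.68 -2.721 4.287
endloop
endfacet
facet normal -0.181 -0.124 0.976
outer loop
vertex 3.119 -2.006 4.933
vertex 2.033 -2.127 4.716
vertex 2.701 -3.019 4.727
endloop
endfacet
facet normal -0.988 -0.016 0.156
outer loop
vertex 2.033 -2.127 4.716
vertex 1.86 -1.839 3.653
vertex 1.922 -2.915 3.936
endloop
endfacet
facet normal -0.471 0.358 -0.806
outer loop
vertex 1.86 -1.839 3.653
vertex 2.839 -1.541 3.213
vertex 2.421 -2.554 3.007
endloop
endfacet
facet normal 0.655 0.483 -0.581
outer loop
vertex 2.839 -1.541 3.213
vertex 3.618 -1.645 4.004
vertex 3.507 -2.433 3.224
endloop
endfacet
facet normal 0.401 -0.863 0.307
outer loop
vertex 2.941 -3.283 3.671
vertex 3.68 -2.721 4.287
vertex 2.701 -3.019 4.727
endloop
endfacet
facet normal -0.296 -0.940 0.168
outer loop
vertex 2.941 -3.283 3.671
vertex 2.701 -3.019 4.727
vertex 1.922 -2.915 3.936
endloop
endfacet
facet normal -0.406 -0.757 -0.512
outer loop
vertex 2.941 -3.283 3.671
vertex 1.922 -2.915 3.936
vertex 2.421 -2.554 3.007
endloop
endfacet
facet normal 0.222 -0.565 -0.794
outer loop
vertex 2.941 -3.283 3.671
vertex 2.421 -2.554 3.007
vertex 3.507 -2.433 3.224
endloop
endfacet
facet normal 0.720 -0.631 -0.288
outer loop
vertex 2.941 -3.283 3.671
vertex 3.507 -2.433 3.224
vertex 3.68 -2.721 4.287
endloop
endfacet
facet normal 0.471 -0.358 0.806
outer loop
vertex 2.701 -3.019 4.727
vertex 3.68 -2.721 4.287
vertex 3.119 -2.006 4.933
endloop
endfacet
facet normal -0.655 -0.483 0.581
outer loop
vertex 1.922 -2.915 3.936
vertex 2.701 -3.019 4.727
vertex 2.033 -2.127 4.716
endloop
endfacet
facet normal -0.834 -0.185 -0.520
outer loop
vertex 2.421 -2.554 3.007
vertex 1.922 -2.915 3.936
vertex 1.86 -1.839 3.653
endloop
endfacet
facet normal 0.181 0.124 -0.976
outer loop
vertex 3.507 -2.433 3.224
vertex 2.421 -2.554 3.007
vertex 2.839 -1.541 3.213
endloop
endfacet
facet normal 0.988 0.016 -0.156
outer loop
vertex 3.68 -2.721 4.287
vertex 3.507 -2.433 3.224
vertex 3.618 -1.645 4.004
endloop
endfacet
facet normal 0.009 0.164 -0.986
outer loop
vertex 0.101 -0.394 -2.553
vertex -0.615 0.192 -2.462
vertex 0.295 0.378 -2.423
endloop
endfacet
facet normal 0.800 -0.290 0.526
outer loop
vertex 0.101 -0.394 -2.553
vertex 0.295 0.378 -2.423
vertex -0.625 -0.012 -1.238
endloop
endfacet
facet normal 0.008 0.166 -0.986
outer loop
vertex 0.295 0.378 -2.423
vertex -0.615 0.192 -2.462
vertex -0.196 1.01 -2.321
endloop
endfacet
facet normal 0.653 0.404 0.640
outer loop
vertex 0.295 0.378 -2.423
vertex -0.196 1.01 -2.321
vertex -0.625 -0.012 -1.238
endloop
endfacet
facet normal 0.008 0.166 -0.986
outer loop
vertex -0.196 1.01 -2.321
vertex -0.615 0.192 -2.462
vertex -1.003 1.026 -2.325
endloop
endfacet
facet normal 0.011 0.725 0.689
outer loop
vertex -0.196 1.01 -2.321
vertex -1.003 1.026 -2.325
vertex -0.625 -0.012 -1.238
endloop
endfacet
facet normal 0.008 0.166 -0.986
outer loop
vertex -1.003 1.026 -2.325
vertex -0.615 0.192 -2.462
vertex -1.518 0.414 -2.432
endloop
endfacet
facet normal -0.643 0.430 0.634
outer loop
vertex -1.003 1.026 -2.325
vertex -1.518 0.414 -2.432
vertex -0.625 -0.012 -1.238
endloop
endfacet
facet normal 0.008 0.165 -0.986
outer loop
vertex -1.518 0.414 -2.432
vertex -0.615 0.192 -2.462
vertex -1.353 -0.365 -2.561
endloop
endfacet
facet normal -0.816 -0.258 0.518
outer loop
vertex -1.518 0.414 -2.432
vertex -1.353 -0.365 -2.561
vertex -0.625 -0.012 -1.238
endloop
endfacet
facet normal 0.008 0.164 -0.986
outer loop
vertex -1.353 -0.365 -2.561
vertex -0.615 0.192 -2.462
vertex -0.632 -0.725 -2.615
endloop
endfacet
facet normal -0.378 -0.821 0.427
outer loop
vertex -1.353 -0.365 -2.561
vertex -0.632 -0.725 -2.615
vertex -0.625 -0.012 -1.238
endloop
endfacet
facet normal 0.009 0.164 -0.986
outer loop
vertex -0.632 -0.725 -2.615
vertex -0.615 0.192 -2.462
vertex 0.101 -0.394 -2.553
endloop
endfacet
facet normal 0.341 -0.836 0.431
outer loop
vertex -0.632 -0.725 -2.615
vertex 0.101 -0.394 -2.553
vertex -0.625 -0.012 -1.238
endloop
endfacet

endsolid


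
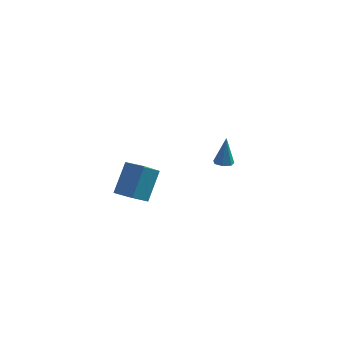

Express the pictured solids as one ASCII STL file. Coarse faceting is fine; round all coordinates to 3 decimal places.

solid 
facet normal -0.056 -0.145 -0.988
outer loop
vertex 2.48 3.496 -1.461
vertex 1.999 3.838 -1.484
vertex 2.566 3.995 -1.539
endloop
endfacet
facet normal 0.961 -0.127 0.247
outer loop
vertex 2.48 3.496 -1.461
vertex 2.566 3.995 -1.539
vertex 2.101 4.102 0.324
endloop
endfacet
facet normal -0.056 -0.144 -0.988
outer loop
vertex 2.566 3.995 -1.539
vertex 1.999 3.838 -1.484
vertex 2.225 4.376 -1.575
endloop
endfacet
facet normal 0.731 0.667 0.144
outer loop
vertex 2.566 3.995 -1.539
vertex 2.225 4.376 -1.575
vertex 2.101 4.102 0.324
endloop
endfacet
facet normal -0.055 -0.144 -0.988
outer loop
vertex 2.225 4.376 -1.575
vertex 1.999 3.838 -1.484
vertex 1.715 4.352 -1.543
endloop
endfacet
facet normal -0.038 0.989 0.140
outer loop
vertex 2.225 4.376 -1.575
vertex 1.715 4.352 -1.543
vertex 2.101 4.102 0.324
endloop
endfacet
facet normal -0.054 -0.144 -0.988
outer loop
vertex 1.715 4.352 -1.543
vertex 1.999 3.838 -1.484
vertex 1.419 3.941 -1.467
endloop
endfacet
facet normal -0.767 0.596 0.238
outer loop
vertex 1.715 4.352 -1.543
vertex 1.419 3.941 -1.467
vertex 2.101 4.102 0.324
endloop
endfacet
facet normal -0.055 -0.145 -0.988
outer loop
vertex 1.419 3.941 -1.467
vertex 1.999 3.838 -1.484
vertex 1.56 3.453 -1.403
endloop
endfacet
facet normal -0.906 -0.214 0.364
outer loop
vertex 1.419 3.941 -1.467
vertex 1.56 3.453 -1.403
vertex 2.101 4.102 0.324
endloop
endfacet
facet normal -0.056 -0.144 -0.988
outer loop
vertex 1.56 3.453 -1.403
vertex 1.999 3.838 -1.484
vertex 2.032 3.255 -1.401
endloop
endfacet
facet normal -0.352 -0.835 0.424
outer loop
vertex 1.56 3.453 -1.403
vertex 2.032 3.255 -1.401
vertex 2.101 4.102 0.324
endloop
endfacet
facet normal -0.055 -0.144 -0.988
outer loop
vertex 2.032 3.255 -1.401
vertex 1.999 3.838 -1.484
vertex 2.48 3.496 -1.461
endloop
endfacet
facet normal 0.478 -0.796 0.372
outer loop
vertex 2.032 3.255 -1.401
vertex 2.48 3.496 -1.461
vertex 2.101 4.102 0.324
endloop
endfacet
facet normal -0.916 0.394 -0.077
outer loop
vertex -2.113 -2.821 2.157
vertex -1.535 -1.673 1.154
vertex -2.497 -4.026 0.556
endloop
endfacet
facet normal -0.355 -0.704 0.615
outer loop
vertex -1.425 -4.487 0.646
vertex -2.113 -2.821 2.157
vertex -2.497 -4.026 0.556
endloop
endfacet
facet normal -0.916 0.394 -0.077
outer loop
vertex -2.497 -4.026 0.556
vertex -1.535 -1.673 1.154
vertex -1.919 -2.878 -0.447
endloop
endfacet
facet normal -0.188 -0.591 -0.785
outer loop
vertex -1.919 -2.878 -0.447
vertex -1.425 -4.487 0.646
vertex -2.497 -4.026 0.556
endloop
endfacet
facet normal 0.188 0.591 0.785
outer loop
vertex -2.113 -2.821 2.157
vertex -0.463 -2.134 1.244
vertex -1.535 -1.673 1.154
endloop
endfacet
facet normal -0.355 -0.704 0.615
outer loop
vertex -1.041 -3.282 2.247
vertex -2.113 -2.821 2.157
vertex -1.425 -4.487 0.646
endloop
endfacet
facet normal 0.188 0.591 0.785
outer loop
vertex -1.041 -3.282 2.247
vertex -0.463 -2.134 1.244
vertex -2.113 -2.821 2.157
endloop
endfacet
facet normal 0.355 0.704 -0.615
outer loop
vertex -1.535 -1.673 1.154
vertex -0.463 -2.134 1.244
vertex -1.919 -2.878 -0.447
endloop
endfacet
facet normal -0.188 -0.591 -0.785
outer loop
vertex -0.847 -3.339 -0.357
vertex -1.425 -4.487 0.646
vertex -1.919 -2.878 -0.447
endloop
endfacet
facet normal 0.355 0.704 -0.615
outer loop
vertex -1.919 -2.878 -0.447
vertex -0.463 -2.134 1.244
vertex -0.847 -3.339 -0.357
endloop
endfacet
facet normal 0.916 -0.394 0.077
outer loop
vertex -0.847 -3.339 -0.357
vertex -1.041 -3.282 2.247
vertex -1.425 -4.487 0.646
endloop
endfacet
facet normal 0.916 -0.394 0.077
outer loop
vertex -0.463 -2.134 1.244
vertex -1.041 -3.282 2.247
vertex -0.847 -3.339 -0.357
endloop
endfacet

endsolid


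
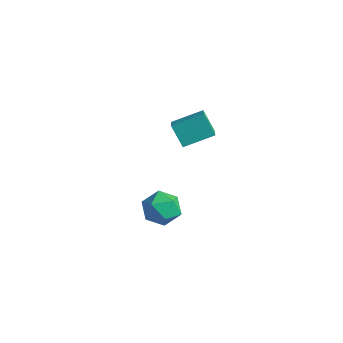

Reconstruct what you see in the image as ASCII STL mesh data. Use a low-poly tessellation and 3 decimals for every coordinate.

solid 
facet normal -0.605 0.002 0.796
outer loop
vertex -1.28 4.014 -1.858
vertex -2.179 4.857 -2.543
vertex -2.271 2.346 -2.607
endloop
endfacet
facet normal 0.638 -0.597 0.486
outer loop
vertex -1.261 2.343 -3.937
vertex -1.28 4.014 -1.858
vertex -2.271 2.346 -2.607
endloop
endfacet
facet normal -0.606 0.002 0.796
outer loop
vertex -2.271 2.346 -2.607
vertex -2.179 4.857 -2.543
vertex -3.17 3.189 -3.293
endloop
endfacet
facet normal -0.477 -0.802 -0.360
outer loop
vertex -3.17 3.189 -3.293
vertex -1.261 2.343 -3.937
vertex -2.271 2.346 -2.607
endloop
endfacet
facet normal 0.477 0.802 0.360
outer loop
vertex -1.28 4.014 -1.858
vertex -1.169 4.854 -3.873
vertex -2.179 4.857 -2.543
endloop
endfacet
facet normal 0.638 -0.597 0.486
outer loop
vertex -0.27 4.011 -3.187
vertex -1.28 4.014 -1.858
vertex -1.261 2.343 -3.937
endloop
endfacet
facet normal 0.477 0.802 0.360
outer loop
vertex -0.27 4.011 -3.187
vertex -1.169 4.854 -3.873
vertex -1.28 4.014 -1.858
endloop
endfacet
facet normal -0.638 0.597 -0.486
outer loop
vertex -2.179 4.857 -2.543
vertex -1.169 4.854 -3.873
vertex -3.17 3.189 -3.293
endloop
endfacet
facet normal -0.477 -0.802 -0.361
outer loop
vertex -2.16 3.186 -4.622
vertex -1.261 2.343 -3.937
vertex -3.17 3.189 -3.293
endloop
endfacet
facet normal -0.638 0.597 -0.486
outer loop
vertex -3.17 3.189 -3.293
vertex -1.169 4.854 -3.873
vertex -2.16 3.186 -4.622
endloop
endfacet
facet normal 0.605 -0.002 -0.796
outer loop
vertex -2.16 3.186 -4.622
vertex -0.27 4.011 -3.187
vertex -1.261 2.343 -3.937
endloop
endfacet
facet normal 0.605 -0.002 -0.796
outer loop
vertex -1.169 4.854 -3.873
vertex -0.27 4.011 -3.187
vertex -2.16 3.186 -4.622
endloop
endfacet
facet normal -0.528 0.731 0.433
outer loop
vertex 2.366 -2.966 -2.865
vertex 2.807 -3.299 -1.765
vertex 3.407 -2.465 -2.442
endloop
endfacet
facet normal -0.343 0.910 -0.233
outer loop
vertex 2.366 -2.966 -2.865
vertex 3.407 -2.465 -2.442
vertex 3.32 -2.8 -3.623
endloop
endfacet
facet normal -0.609 0.417 -0.675
outer loop
vertex 2.366 -2.966 -2.865
vertex 3.32 -2.8 -3.623
vertex 2.666 -3.841 -3.676
endloop
endfacet
facet normal -0.957 -0.067 -0.282
outer loop
vertex 2.366 -2.966 -2.865
vertex 2.666 -3.841 -3.676
vertex 2.349 -4.149 -2.528
endloop
endfacet
facet normal -0.907 0.128 0.402
outer loop
vertex 2.366 -2.966 -2.865
vertex 2.349 -4.149 -2.528
vertex 2.807 -3.299 -1.765
endloop
endfacet
facet normal 0.369 0.887 -0.279
outer loop
vertex 3.32 -2.8 -3.623
vertex 3.407 -2.465 -2.442
vertex 4.351 -3.031 -2.992
endloop
endfacet
facet normal 0.071 0.597 0.799
outer loop
vertex 3.407 -2.465 -2.442
vertex 2.807 -3.299 -1.765
vertex 4.034 -3.339 -1.844
endloop
endfacet
facet normal -0.543 -0.379 0.749
outer loop
vertex 2.807 -3.299 -1.765
vertex 2.349 -4.149 -2.528
vertex 3.38 -4.38 -1.897
endloop
endfacet
facet normal -0.625 -0.694 -0.359
outer loop
vertex 2.349 -4.149 -2.528
vertex 2.666 -3.841 -3.676
vertex 3.293 -4.715 -3.078
endloop
endfacet
facet normal -0.061 0.089 -0.994
outer loop
vertex 2.666 -3.841 -3.676
vertex 3.32 -2.8 -3.623
vertex 3.893 -3.881 -3.755
endloop
endfacet
facet normal 0.957 0.067 0.282
outer loop
vertex 4.334 -4.214 -2.655
vertex 4.351 -3.031 -2.992
vertex 4.034 -3.339 -1.844
endloop
endfacet
facet normal 0.609 -0.417 0.675
outer loop
vertex 4.334 -4.214 -2.655
vertex 4.034 -3.339 -1.844
vertex 3.38 -4.38 -1.897
endloop
endfacet
facet normal 0.343 -0.910 0.233
outer loop
vertex 4.334 -4.214 -2.655
vertex 3.38 -4.38 -1.897
vertex 3.293 -4.715 -3.078
endloop
endfacet
facet normal 0.528 -0.731 -0.433
outer loop
vertex 4.334 -4.214 -2.655
vertex 3.293 -4.715 -3.078
vertex 3.893 -3.881 -3.755
endloop
endfacet
facet normal 0.907 -0.128 -0.402
outer loop
vertex 4.334 -4.214 -2.655
vertex 3.893 -3.881 -3.755
vertex 4.351 -3.031 -2.992
endloop
endfacet
facet normal 0.625 0.694 0.359
outer loop
vertex 4.034 -3.339 -1.844
vertex 4.351 -3.031 -2.992
vertex 3.407 -2.465 -2.442
endloop
endfacet
facet normal 0.061 -0.089 0.994
outer loop
vertex 3.38 -4.38 -1.897
vertex 4.034 -3.339 -1.844
vertex 2.807 -3.299 -1.765
endloop
endfacet
facet normal -0.369 -0.887 0.279
outer loop
vertex 3.293 -4.715 -3.078
vertex 3.38 -4.38 -1.897
vertex 2.349 -4.149 -2.528
endloop
endfacet
facet normal -0.071 -0.597 -0.799
outer loop
vertex 3.893 -3.881 -3.755
vertex 3.293 -4.715 -3.078
vertex 2.666 -3.841 -3.676
endloop
endfacet
facet normal 0.543 0.379 -0.749
outer loop
vertex 4.351 -3.031 -2.992
vertex 3.893 -3.881 -3.755
vertex 3.32 -2.8 -3.623
endloop
endfacet

endsolid


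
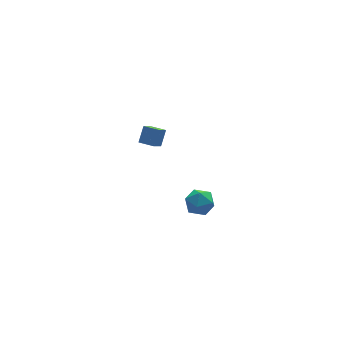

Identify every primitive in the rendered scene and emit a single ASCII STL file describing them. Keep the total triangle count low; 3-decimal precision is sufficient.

solid 
facet normal -0.349 0.459 0.817
outer loop
vertex 1.616 -2.466 2.669
vertex 2.239 -2.723 3.079
vertex 2.272 -2.03 2.704
endloop
endfacet
facet normal -0.547 0.805 0.227
outer loop
vertex 1.616 -2.466 2.669
vertex 2.272 -2.03 2.704
vertex 1.882 -2.103 2.022
endloop
endfacet
facet normal -0.919 0.351 -0.181
outer loop
vertex 1.616 -2.466 2.669
vertex 1.882 -2.103 2.022
vertex 1.609 -2.842 1.976
endloop
endfacet
facet normal -0.948 -0.276 0.159
outer loop
vertex 1.616 -2.466 2.669
vertex 1.609 -2.842 1.976
vertex 1.83 -3.225 2.629
endloop
endfacet
facet normal -0.596 -0.209 0.775
outer loop
vertex 1.616 -2.466 2.669
vertex 1.83 -3.225 2.629
vertex 2.239 -2.723 3.079
endloop
endfacet
facet normal 0.042 0.991 -0.130
outer loop
vertex 1.882 -2.103 2.022
vertex 2.272 -2.03 2.704
vertex 2.67 -2.135 2.031
endloop
endfacet
facet normal 0.365 0.430 0.826
outer loop
vertex 2.272 -2.03 2.704
vertex 2.239 -2.723 3.079
vertex 2.891 -2.518 2.684
endloop
endfacet
facet normal -0.035 -0.651 0.758
outer loop
vertex 2.239 -2.723 3.079
vertex 1.83 -3.225 2.629
vertex 2.618 -3.257 2.638
endloop
endfacet
facet normal -0.606 -0.759 -0.240
outer loop
vertex 1.83 -3.225 2.629
vertex 1.609 -2.842 1.976
vertex 2.228 -3.33 1.956
endloop
endfacet
facet normal -0.558 0.255 -0.789
outer loop
vertex 1.609 -2.842 1.976
vertex 1.882 -2.103 2.022
vertex 2.261 -2.637 1.581
endloop
endfacet
facet normal 0.948 0.276 -0.159
outer loop
vertex 2.884 -2.894 1.991
vertex 2.67 -2.135 2.031
vertex 2.891 -2.518 2.684
endloop
endfacet
facet normal 0.919 -0.351 0.181
outer loop
vertex 2.884 -2.894 1.991
vertex 2.891 -2.518 2.684
vertex 2.618 -3.257 2.638
endloop
endfacet
facet normal 0.547 -0.805 -0.227
outer loop
vertex 2.884 -2.894 1.991
vertex 2.618 -3.257 2.638
vertex 2.228 -3.33 1.956
endloop
endfacet
facet normal 0.349 -0.459 -0.817
outer loop
vertex 2.884 -2.894 1.991
vertex 2.228 -3.33 1.956
vertex 2.261 -2.637 1.581
endloop
endfacet
facet normal 0.596 0.209 -0.775
outer loop
vertex 2.884 -2.894 1.991
vertex 2.261 -2.637 1.581
vertex 2.67 -2.135 2.031
endloop
endfacet
facet normal 0.606 0.759 0.240
outer loop
vertex 2.891 -2.518 2.684
vertex 2.67 -2.135 2.031
vertex 2.272 -2.03 2.704
endloop
endfacet
facet normal 0.558 -0.255 0.789
outer loop
vertex 2.618 -3.257 2.638
vertex 2.891 -2.518 2.684
vertex 2.239 -2.723 3.079
endloop
endfacet
facet normal -0.042 -0.991 0.130
outer loop
vertex 2.228 -3.33 1.956
vertex 2.618 -3.257 2.638
vertex 1.83 -3.225 2.629
endloop
endfacet
facet normal -0.365 -0.430 -0.826
outer loop
vertex 2.261 -2.637 1.581
vertex 2.228 -3.33 1.956
vertex 1.609 -2.842 1.976
endloop
endfacet
facet normal 0.035 0.651 -0.758
outer loop
vertex 2.67 -2.135 2.031
vertex 2.261 -2.637 1.581
vertex 1.882 -2.103 2.022
endloop
endfacet
facet normal -0.637 -0.457 0.621
outer loop
vertex 3.024 3.528 2.31
vertex 2.514 4.182 2.268
vertex 2.572 3.127 1.551
endloop
endfacet
facet normal 0.614 -0.788 0.051
outer loop
vertex 3.146 3.538 0.992
vertex 3.024 3.528 2.31
vertex 2.572 3.127 1.551
endloop
endfacet
facet normal -0.638 -0.457 0.620
outer loop
vertex 2.572 3.127 1.551
vertex 2.514 4.182 2.268
vertex 2.063 3.781 1.509
endloop
endfacet
facet normal -0.466 -0.413 -0.782
outer loop
vertex 2.063 3.781 1.509
vertex 3.146 3.538 0.992
vertex 2.572 3.127 1.551
endloop
endfacet
facet normal 0.466 0.413 0.782
outer loop
vertex 3.024 3.528 2.31
vertex 3.088 4.593 1.709
vertex 2.514 4.182 2.268
endloop
endfacet
facet normal 0.614 -0.787 0.051
outer loop
vertex 3.597 3.939 1.751
vertex 3.024 3.528 2.31
vertex 3.146 3.538 0.992
endloop
endfacet
facet normal 0.466 0.413 0.782
outer loop
vertex 3.597 3.939 1.751
vertex 3.088 4.593 1.709
vertex 3.024 3.528 2.31
endloop
endfacet
facet normal -0.614 0.788 -0.051
outer loop
vertex 2.514 4.182 2.268
vertex 3.088 4.593 1.709
vertex 2.063 3.781 1.509
endloop
endfacet
facet normal -0.466 -0.414 -0.782
outer loop
vertex 2.636 4.192 0.95
vertex 3.146 3.538 0.992
vertex 2.063 3.781 1.509
endloop
endfacet
facet normal -0.614 0.788 -0.050
outer loop
vertex 2.063 3.781 1.509
vertex 3.088 4.593 1.709
vertex 2.636 4.192 0.95
endloop
endfacet
facet normal 0.637 0.457 -0.620
outer loop
vertex 2.636 4.192 0.95
vertex 3.597 3.939 1.751
vertex 3.146 3.538 0.992
endloop
endfacet
facet normal 0.638 0.456 -0.621
outer loop
vertex 3.088 4.593 1.709
vertex 3.597 3.939 1.751
vertex 2.636 4.192 0.95
endloop
endfacet

endsolid


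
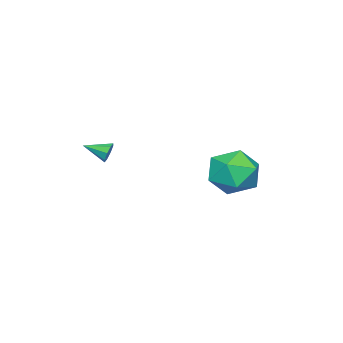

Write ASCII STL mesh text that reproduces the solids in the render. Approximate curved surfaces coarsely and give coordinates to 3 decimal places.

solid 
facet normal -0.459 0.609 0.647
outer loop
vertex -4.314 3.039 0.217
vertex -3.603 2.621 1.115
vertex -3.25 3.585 0.457
endloop
endfacet
facet normal -0.455 0.890 -0.008
outer loop
vertex -4.314 3.039 0.217
vertex -3.25 3.585 0.457
vertex -3.593 3.399 -0.698
endloop
endfacet
facet normal -0.783 0.433 -0.447
outer loop
vertex -4.314 3.039 0.217
vertex -3.593 3.399 -0.698
vertex -4.158 2.319 -0.755
endloop
endfacet
facet normal -0.989 -0.131 -0.062
outer loop
vertex -4.314 3.039 0.217
vertex -4.158 2.319 -0.755
vertex -4.164 1.838 0.366
endloop
endfacet
facet normal -0.789 -0.022 0.614
outer loop
vertex -4.314 3.039 0.217
vertex -4.164 1.838 0.366
vertex -3.603 2.621 1.115
endloop
endfacet
facet normal 0.225 0.949 -0.220
outer loop
vertex -3.593 3.399 -0.698
vertex -3.25 3.585 0.457
vertex -2.436 3.202 -0.366
endloop
endfacet
facet normal 0.218 0.494 0.841
outer loop
vertex -3.25 3.585 0.457
vertex -3.603 2.621 1.115
vertex -2.442 2.721 0.755
endloop
endfacet
facet normal -0.316 -0.528 0.788
outer loop
vertex -3.603 2.621 1.115
vertex -4.164 1.838 0.366
vertex -3.007 1.641 0.698
endloop
endfacet
facet normal -0.641 -0.704 -0.306
outer loop
vertex -4.164 1.838 0.366
vertex -4.158 2.319 -0.755
vertex -3.35 1.455 -0.457
endloop
endfacet
facet normal -0.306 0.209 -0.929
outer loop
vertex -4.158 2.319 -0.755
vertex -3.593 3.399 -0.698
vertex -2.997 2.419 -1.115
endloop
endfacet
facet normal 0.989 0.131 0.062
outer loop
vertex -2.286 2.001 -0.217
vertex -2.436 3.202 -0.366
vertex -2.442 2.721 0.755
endloop
endfacet
facet normal 0.783 -0.433 0.447
outer loop
vertex -2.286 2.001 -0.217
vertex -2.442 2.721 0.755
vertex -3.007 1.641 0.698
endloop
endfacet
facet normal 0.455 -0.890 0.008
outer loop
vertex -2.286 2.001 -0.217
vertex -3.007 1.641 0.698
vertex -3.35 1.455 -0.457
endloop
endfacet
facet normal 0.459 -0.609 -0.647
outer loop
vertex -2.286 2.001 -0.217
vertex -3.35 1.455 -0.457
vertex -2.997 2.419 -1.115
endloop
endfacet
facet normal 0.789 0.022 -0.614
outer loop
vertex -2.286 2.001 -0.217
vertex -2.997 2.419 -1.115
vertex -2.436 3.202 -0.366
endloop
endfacet
facet normal 0.641 0.704 0.306
outer loop
vertex -2.442 2.721 0.755
vertex -2.436 3.202 -0.366
vertex -3.25 3.585 0.457
endloop
endfacet
facet normal 0.306 -0.209 0.929
outer loop
vertex -3.007 1.641 0.698
vertex -2.442 2.721 0.755
vertex -3.603 2.621 1.115
endloop
endfacet
facet normal -0.225 -0.949 0.220
outer loop
vertex -3.35 1.455 -0.457
vertex -3.007 1.641 0.698
vertex -4.164 1.838 0.366
endloop
endfacet
facet normal -0.218 -0.494 -0.841
outer loop
vertex -2.997 2.419 -1.115
vertex -3.35 1.455 -0.457
vertex -4.158 2.319 -0.755
endloop
endfacet
facet normal 0.316 0.528 -0.788
outer loop
vertex -2.436 3.202 -0.366
vertex -2.997 2.419 -1.115
vertex -3.593 3.399 -0.698
endloop
endfacet
facet normal -0.368 0.883 -0.290
outer loop
vertex -1.159 -1.846 1.131
vertex -1.312 -2.054 0.691
vertex -1.521 -1.99 1.152
endloop
endfacet
facet normal 0.091 -0.083 0.992
outer loop
vertex -1.159 -1.846 1.131
vertex -1.521 -1.99 1.152
vertex -0.908 -3.026 1.009
endloop
endfacet
facet normal -0.367 0.884 -0.289
outer loop
vertex -1.521 -1.99 1.152
vertex -1.312 -2.054 0.691
vertex -1.761 -2.171 0.903
endloop
endfacet
facet normal -0.497 -0.400 0.770
outer loop
vertex -1.521 -1.99 1.152
vertex -1.761 -2.171 0.903
vertex -0.908 -3.026 1.009
endloop
endfacet
facet normal -0.367 0.884 -0.290
outer loop
vertex -1.761 -2.171 0.903
vertex -1.312 -2.054 0.691
vertex -1.738 -2.284 0.53
endloop
endfacet
facet normal -0.708 -0.686 0.164
outer loop
vertex -1.761 -2.171 0.903
vertex -1.738 -2.284 0.53
vertex -0.908 -3.026 1.009
endloop
endfacet
facet normal -0.369 0.884 -0.287
outer loop
vertex -1.738 -2.284 0.53
vertex -1.312 -2.054 0.691
vertex -1.466 -2.261 0.251
endloop
endfacet
facet normal -0.420 -0.775 -0.473
outer loop
vertex -1.738 -2.284 0.53
vertex -1.466 -2.261 0.251
vertex -0.908 -3.026 1.009
endloop
endfacet
facet normal -0.366 0.885 -0.288
outer loop
vertex -1.466 -2.261 0.251
vertex -1.312 -2.054 0.691
vertex -1.104 -2.118 0.23
endloop
endfacet
facet normal 0.198 -0.613 -0.765
outer loop
vertex -1.466 -2.261 0.251
vertex -1.104 -2.118 0.23
vertex -0.908 -3.026 1.009
endloop
endfacet
facet normal -0.369 0.883 -0.289
outer loop
vertex -1.104 -2.118 0.23
vertex -1.312 -2.054 0.691
vertex -0.864 -1.936 0.479
endloop
endfacet
facet normal 0.787 -0.295 -0.542
outer loop
vertex -1.104 -2.118 0.23
vertex -0.864 -1.936 0.479
vertex -0.908 -3.026 1.009
endloop
endfacet
facet normal -0.369 0.884 -0.288
outer loop
vertex -0.864 -1.936 0.479
vertex -1.312 -2.054 0.691
vertex -0.887 -1.824 0.852
endloop
endfacet
facet normal 0.998 -0.009 0.064
outer loop
vertex -0.864 -1.936 0.479
vertex -0.887 -1.824 0.852
vertex -0.908 -3.026 1.009
endloop
endfacet
facet normal -0.368 0.883 -0.290
outer loop
vertex -0.887 -1.824 0.852
vertex -1.312 -2.054 0.691
vertex -1.159 -1.846 1.131
endloop
endfacet
facet normal 0.711 0.079 0.699
outer loop
vertex -0.887 -1.824 0.852
vertex -1.159 -1.846 1.131
vertex -0.908 -3.026 1.009
endloop
endfacet

endsolid


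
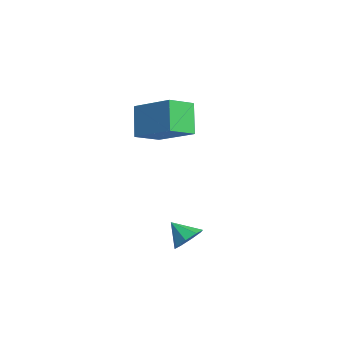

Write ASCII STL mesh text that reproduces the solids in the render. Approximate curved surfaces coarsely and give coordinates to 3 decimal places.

solid 
facet normal 0.590 0.500 -0.634
outer loop
vertex 0.995 1.812 -2.708
vertex 0.606 2.397 -2.609
vertex 1.178 2.117 -2.297
endloop
endfacet
facet normal 0.317 -0.824 0.470
outer loop
vertex 0.995 1.812 -2.708
vertex 1.178 2.117 -2.297
vertex -0.026 1.863 -1.931
endloop
endfacet
facet normal 0.590 0.500 -0.634
outer loop
vertex 1.178 2.117 -2.297
vertex 0.606 2.397 -2.609
vertex 1.026 2.586 -2.069
endloop
endfacet
facet normal 0.337 -0.321 0.885
outer loop
vertex 1.178 2.117 -2.297
vertex 1.026 2.586 -2.069
vertex -0.026 1.863 -1.931
endloop
endfacet
facet normal 0.590 0.500 -0.634
outer loop
vertex 1.026 2.586 -2.069
vertex 0.606 2.397 -2.609
vertex 0.628 2.944 -2.157
endloop
endfacet
facet normal -0.021 0.217 0.976
outer loop
vertex 1.026 2.586 -2.069
vertex 0.628 2.944 -2.157
vertex -0.026 1.863 -1.931
endloop
endfacet
facet normal 0.590 0.500 -0.634
outer loop
vertex 0.628 2.944 -2.157
vertex 0.606 2.397 -2.609
vertex 0.216 2.983 -2.51
endloop
endfacet
facet normal -0.546 0.475 0.690
outer loop
vertex 0.628 2.944 -2.157
vertex 0.216 2.983 -2.51
vertex -0.026 1.863 -1.931
endloop
endfacet
facet normal 0.590 0.500 -0.634
outer loop
vertex 0.216 2.983 -2.51
vertex 0.606 2.397 -2.609
vertex 0.033 2.678 -2.921
endloop
endfacet
facet normal -0.934 0.301 0.192
outer loop
vertex 0.216 2.983 -2.51
vertex 0.033 2.678 -2.921
vertex -0.026 1.863 -1.931
endloop
endfacet
facet normal 0.590 0.500 -0.634
outer loop
vertex 0.033 2.678 -2.921
vertex 0.606 2.397 -2.609
vertex 0.185 2.209 -3.149
endloop
endfacet
facet normal -0.954 -0.201 -0.222
outer loop
vertex 0.033 2.678 -2.921
vertex 0.185 2.209 -3.149
vertex -0.026 1.863 -1.931
endloop
endfacet
facet normal 0.590 0.500 -0.634
outer loop
vertex 0.185 2.209 -3.149
vertex 0.606 2.397 -2.609
vertex 0.584 1.85 -3.061
endloop
endfacet
facet normal -0.596 -0.739 -0.313
outer loop
vertex 0.185 2.209 -3.149
vertex 0.584 1.85 -3.061
vertex -0.026 1.863 -1.931
endloop
endfacet
facet normal 0.590 0.500 -0.634
outer loop
vertex 0.584 1.85 -3.061
vertex 0.606 2.397 -2.609
vertex 0.995 1.812 -2.708
endloop
endfacet
facet normal -0.070 -0.997 -0.026
outer loop
vertex 0.584 1.85 -3.061
vertex 0.995 1.812 -2.708
vertex -0.026 1.863 -1.931
endloop
endfacet
facet normal -0.575 0.134 0.807
outer loop
vertex -4.876 1.629 2.165
vertex -3.37 2.692 3.062
vertex -5.358 2.76 1.633
endloop
endfacet
facet normal -0.735 -0.519 -0.437
outer loop
vertex -4.45 2.548 0.358
vertex -4.876 1.629 2.165
vertex -5.358 2.76 1.633
endloop
endfacet
facet normal -0.575 0.134 0.807
outer loop
vertex -5.358 2.76 1.633
vertex -3.37 2.692 3.062
vertex -3.853 3.823 2.53
endloop
endfacet
facet normal -0.360 0.844 -0.397
outer loop
vertex -3.853 3.823 2.53
vertex -4.45 2.548 0.358
vertex -5.358 2.76 1.633
endloop
endfacet
facet normal 0.360 -0.845 0.397
outer loop
vertex -4.876 1.629 2.165
vertex -2.462 2.48 1.787
vertex -3.37 2.692 3.062
endloop
endfacet
facet normal -0.734 -0.519 -0.437
outer loop
vertex -3.967 1.417 0.89
vertex -4.876 1.629 2.165
vertex -4.45 2.548 0.358
endloop
endfacet
facet normal 0.360 -0.844 0.397
outer loop
vertex -3.967 1.417 0.89
vertex -2.462 2.48 1.787
vertex -4.876 1.629 2.165
endloop
endfacet
facet normal 0.735 0.519 0.437
outer loop
vertex -3.37 2.692 3.062
vertex -2.462 2.48 1.787
vertex -3.853 3.823 2.53
endloop
endfacet
facet normal -0.360 0.844 -0.397
outer loop
vertex -2.944 3.611 1.255
vertex -4.45 2.548 0.358
vertex -3.853 3.823 2.53
endloop
endfacet
facet normal 0.735 0.519 0.437
outer loop
vertex -3.853 3.823 2.53
vertex -2.462 2.48 1.787
vertex -2.944 3.611 1.255
endloop
endfacet
facet normal 0.575 -0.134 -0.807
outer loop
vertex -2.944 3.611 1.255
vertex -3.967 1.417 0.89
vertex -4.45 2.548 0.358
endloop
endfacet
facet normal 0.576 -0.134 -0.807
outer loop
vertex -2.462 2.48 1.787
vertex -3.967 1.417 0.89
vertex -2.944 3.611 1.255
endloop
endfacet

endsolid


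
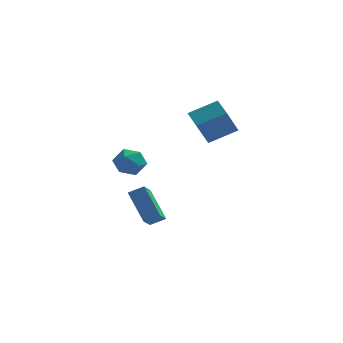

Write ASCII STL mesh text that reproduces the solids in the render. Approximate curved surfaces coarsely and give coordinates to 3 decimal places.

solid 
facet normal -0.002 -0.110 0.994
outer loop
vertex -0.539 0.042 2.381
vertex -0.411 -0.869 2.28
vertex 0.318 -0.303 2.344
endloop
endfacet
facet normal 0.249 0.532 0.809
outer loop
vertex -0.539 0.042 2.381
vertex 0.318 -0.303 2.344
vertex 0.114 0.478 1.893
endloop
endfacet
facet normal -0.256 0.866 0.430
outer loop
vertex -0.539 0.042 2.381
vertex 0.114 0.478 1.893
vertex -0.742 0.395 1.55
endloop
endfacet
facet normal -0.818 0.429 0.382
outer loop
vertex -0.539 0.042 2.381
vertex -0.742 0.395 1.55
vertex -1.066 -0.437 1.79
endloop
endfacet
facet normal -0.661 -0.174 0.730
outer loop
vertex -0.539 0.042 2.381
vertex -1.066 -0.437 1.79
vertex -0.411 -0.869 2.28
endloop
endfacet
facet normal 0.815 0.435 0.384
outer loop
vertex 0.114 0.478 1.893
vertex 0.318 -0.303 2.344
vertex 0.646 -0.163 1.49
endloop
endfacet
facet normal 0.409 -0.604 0.684
outer loop
vertex 0.318 -0.303 2.344
vertex -0.411 -0.869 2.28
vertex 0.322 -0.995 1.73
endloop
endfacet
facet normal -0.658 -0.708 0.256
outer loop
vertex -0.411 -0.869 2.28
vertex -1.066 -0.437 1.79
vertex -0.534 -1.078 1.387
endloop
endfacet
facet normal -0.913 0.267 -0.307
outer loop
vertex -1.066 -0.437 1.79
vertex -0.742 0.395 1.55
vertex -0.738 -0.297 0.936
endloop
endfacet
facet normal -0.003 0.974 -0.227
outer loop
vertex -0.742 0.395 1.55
vertex 0.114 0.478 1.893
vertex -0.009 0.269 1.0
endloop
endfacet
facet normal 0.818 -0.429 -0.382
outer loop
vertex 0.119 -0.642 0.899
vertex 0.646 -0.163 1.49
vertex 0.322 -0.995 1.73
endloop
endfacet
facet normal 0.256 -0.866 -0.430
outer loop
vertex 0.119 -0.642 0.899
vertex 0.322 -0.995 1.73
vertex -0.534 -1.078 1.387
endloop
endfacet
facet normal -0.249 -0.532 -0.809
outer loop
vertex 0.119 -0.642 0.899
vertex -0.534 -1.078 1.387
vertex -0.738 -0.297 0.936
endloop
endfacet
facet normal 0.002 0.110 -0.994
outer loop
vertex 0.119 -0.642 0.899
vertex -0.738 -0.297 0.936
vertex -0.009 0.269 1.0
endloop
endfacet
facet normal 0.661 0.174 -0.730
outer loop
vertex 0.119 -0.642 0.899
vertex -0.009 0.269 1.0
vertex 0.646 -0.163 1.49
endloop
endfacet
facet normal 0.913 -0.267 0.307
outer loop
vertex 0.322 -0.995 1.73
vertex 0.646 -0.163 1.49
vertex 0.318 -0.303 2.344
endloop
endfacet
facet normal 0.003 -0.974 0.227
outer loop
vertex -0.534 -1.078 1.387
vertex 0.322 -0.995 1.73
vertex -0.411 -0.869 2.28
endloop
endfacet
facet normal -0.815 -0.435 -0.384
outer loop
vertex -0.738 -0.297 0.936
vertex -0.534 -1.078 1.387
vertex -1.066 -0.437 1.79
endloop
endfacet
facet normal -0.409 0.604 -0.684
outer loop
vertex -0.009 0.269 1.0
vertex -0.738 -0.297 0.936
vertex -0.742 0.395 1.55
endloop
endfacet
facet normal 0.658 0.708 -0.256
outer loop
vertex 0.646 -0.163 1.49
vertex -0.009 0.269 1.0
vertex 0.114 0.478 1.893
endloop
endfacet
facet normal -0.307 -0.446 0.841
outer loop
vertex 4.508 0.997 4.632
vertex 4.011 2.075 5.022
vertex 3.029 0.589 3.876
endloop
endfacet
facet normal 0.398 -0.863 -0.313
outer loop
vertex 3.589 1.405 2.338
vertex 4.508 0.997 4.632
vertex 3.029 0.589 3.876
endloop
endfacet
facet normal -0.306 -0.446 0.841
outer loop
vertex 3.029 0.589 3.876
vertex 4.011 2.075 5.022
vertex 2.532 1.667 4.267
endloop
endfacet
facet normal -0.865 -0.239 -0.442
outer loop
vertex 2.532 1.667 4.267
vertex 3.589 1.405 2.338
vertex 3.029 0.589 3.876
endloop
endfacet
facet normal 0.865 0.239 0.442
outer loop
vertex 4.508 0.997 4.632
vertex 4.571 2.891 3.484
vertex 4.011 2.075 5.022
endloop
endfacet
facet normal 0.398 -0.863 -0.313
outer loop
vertex 5.068 1.813 3.093
vertex 4.508 0.997 4.632
vertex 3.589 1.405 2.338
endloop
endfacet
facet normal 0.865 0.239 0.441
outer loop
vertex 5.068 1.813 3.093
vertex 4.571 2.891 3.484
vertex 4.508 0.997 4.632
endloop
endfacet
facet normal -0.398 0.863 0.313
outer loop
vertex 4.011 2.075 5.022
vertex 4.571 2.891 3.484
vertex 2.532 1.667 4.267
endloop
endfacet
facet normal -0.865 -0.239 -0.441
outer loop
vertex 3.092 2.483 2.728
vertex 3.589 1.405 2.338
vertex 2.532 1.667 4.267
endloop
endfacet
facet normal -0.398 0.863 0.313
outer loop
vertex 2.532 1.667 4.267
vertex 4.571 2.891 3.484
vertex 3.092 2.483 2.728
endloop
endfacet
facet normal 0.306 0.446 -0.841
outer loop
vertex 3.092 2.483 2.728
vertex 5.068 1.813 3.093
vertex 3.589 1.405 2.338
endloop
endfacet
facet normal 0.307 0.446 -0.841
outer loop
vertex 4.571 2.891 3.484
vertex 5.068 1.813 3.093
vertex 3.092 2.483 2.728
endloop
endfacet
facet normal -0.431 0.600 0.674
outer loop
vertex 0.35 1.284 -0.808
vertex 0.584 2.31 -1.571
vertex -0.464 1.163 -1.22
endloop
endfacet
facet normal -0.180 -0.789 0.587
outer loop
vertex 0.436 -0.09 -2.629
vertex 0.35 1.284 -0.808
vertex -0.464 1.163 -1.22
endloop
endfacet
facet normal -0.431 0.600 0.674
outer loop
vertex -0.464 1.163 -1.22
vertex 0.584 2.31 -1.571
vertex -0.23 2.189 -1.983
endloop
endfacet
facet normal -0.884 -0.131 -0.448
outer loop
vertex -0.23 2.189 -1.983
vertex 0.436 -0.09 -2.629
vertex -0.464 1.163 -1.22
endloop
endfacet
facet normal 0.884 0.131 0.448
outer loop
vertex 0.35 1.284 -0.808
vertex 1.484 1.057 -2.98
vertex 0.584 2.31 -1.571
endloop
endfacet
facet normal -0.180 -0.789 0.587
outer loop
vertex 1.25 0.031 -2.217
vertex 0.35 1.284 -0.808
vertex 0.436 -0.09 -2.629
endloop
endfacet
facet normal 0.884 0.131 0.448
outer loop
vertex 1.25 0.031 -2.217
vertex 1.484 1.057 -2.98
vertex 0.35 1.284 -0.808
endloop
endfacet
facet normal 0.180 0.789 -0.587
outer loop
vertex 0.584 2.31 -1.571
vertex 1.484 1.057 -2.98
vertex -0.23 2.189 -1.983
endloop
endfacet
facet normal -0.884 -0.131 -0.448
outer loop
vertex 0.67 0.936 -3.392
vertex 0.436 -0.09 -2.629
vertex -0.23 2.189 -1.983
endloop
endfacet
facet normal 0.180 0.789 -0.587
outer loop
vertex -0.23 2.189 -1.983
vertex 1.484 1.057 -2.98
vertex 0.67 0.936 -3.392
endloop
endfacet
facet normal 0.431 -0.600 -0.674
outer loop
vertex 0.67 0.936 -3.392
vertex 1.25 0.031 -2.217
vertex 0.436 -0.09 -2.629
endloop
endfacet
facet normal 0.431 -0.600 -0.674
outer loop
vertex 1.484 1.057 -2.98
vertex 1.25 0.031 -2.217
vertex 0.67 0.936 -3.392
endloop
endfacet

endsolid
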